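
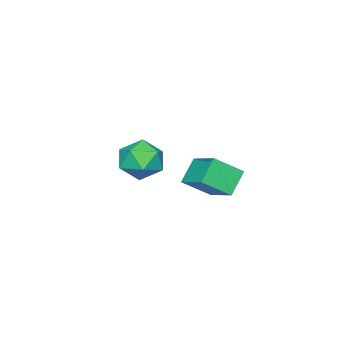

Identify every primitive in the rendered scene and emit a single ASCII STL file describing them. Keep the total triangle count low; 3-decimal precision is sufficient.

solid 
facet normal -0.717 -0.068 0.694
outer loop
vertex 1.906 2.905 3.073
vertex 1.043 3.664 2.255
vertex 1.368 1.552 2.385
endloop
endfacet
facet normal 0.612 -0.538 0.580
outer loop
vertex 2.257 1.636 1.525
vertex 1.906 2.905 3.073
vertex 1.368 1.552 2.385
endloop
endfacet
facet normal -0.717 -0.068 0.694
outer loop
vertex 1.368 1.552 2.385
vertex 1.043 3.664 2.255
vertex 0.505 2.311 1.568
endloop
endfacet
facet normal -0.334 -0.840 -0.427
outer loop
vertex 0.505 2.311 1.568
vertex 2.257 1.636 1.525
vertex 1.368 1.552 2.385
endloop
endfacet
facet normal 0.334 0.840 0.427
outer loop
vertex 1.906 2.905 3.073
vertex 1.932 3.748 1.395
vertex 1.043 3.664 2.255
endloop
endfacet
facet normal 0.612 -0.538 0.580
outer loop
vertex 2.795 2.989 2.212
vertex 1.906 2.905 3.073
vertex 2.257 1.636 1.525
endloop
endfacet
facet normal 0.334 0.840 0.427
outer loop
vertex 2.795 2.989 2.212
vertex 1.932 3.748 1.395
vertex 1.906 2.905 3.073
endloop
endfacet
facet normal -0.612 0.538 -0.580
outer loop
vertex 1.043 3.664 2.255
vertex 1.932 3.748 1.395
vertex 0.505 2.311 1.568
endloop
endfacet
facet normal -0.334 -0.840 -0.427
outer loop
vertex 1.394 2.395 0.707
vertex 2.257 1.636 1.525
vertex 0.505 2.311 1.568
endloop
endfacet
facet normal -0.612 0.538 -0.580
outer loop
vertex 0.505 2.311 1.568
vertex 1.932 3.748 1.395
vertex 1.394 2.395 0.707
endloop
endfacet
facet normal 0.717 0.067 -0.694
outer loop
vertex 1.394 2.395 0.707
vertex 2.795 2.989 2.212
vertex 2.257 1.636 1.525
endloop
endfacet
facet normal 0.717 0.068 -0.694
outer loop
vertex 1.932 3.748 1.395
vertex 2.795 2.989 2.212
vertex 1.394 2.395 0.707
endloop
endfacet
facet normal 0.369 0.756 -0.541
outer loop
vertex 0.823 -1.563 -0.073
vertex 0.19 -0.877 0.454
vertex 1.174 -1.092 0.824
endloop
endfacet
facet normal 0.855 0.239 -0.460
outer loop
vertex 0.823 -1.563 -0.073
vertex 1.174 -1.092 0.824
vertex 1.372 -2.132 0.651
endloop
endfacet
facet normal 0.583 -0.363 -0.727
outer loop
vertex 0.823 -1.563 -0.073
vertex 1.372 -2.132 0.651
vertex 0.512 -2.559 0.175
endloop
endfacet
facet normal -0.071 -0.220 -0.973
outer loop
vertex 0.823 -1.563 -0.073
vertex 0.512 -2.559 0.175
vertex -0.219 -1.783 0.053
endloop
endfacet
facet normal -0.203 0.472 -0.858
outer loop
vertex 0.823 -1.563 -0.073
vertex -0.219 -1.783 0.053
vertex 0.19 -0.877 0.454
endloop
endfacet
facet normal 0.960 0.143 0.239
outer loop
vertex 1.372 -2.132 0.651
vertex 1.174 -1.092 0.824
vertex 1.079 -1.797 1.627
endloop
endfacet
facet normal 0.173 0.979 0.108
outer loop
vertex 1.174 -1.092 0.824
vertex 0.19 -0.877 0.454
vertex 0.348 -1.021 1.505
endloop
endfacet
facet normal -0.753 0.519 -0.404
outer loop
vertex 0.19 -0.877 0.454
vertex -0.219 -1.783 0.053
vertex -0.512 -1.448 1.029
endloop
endfacet
facet normal -0.539 -0.600 -0.591
outer loop
vertex -0.219 -1.783 0.053
vertex 0.512 -2.559 0.175
vertex -0.314 -2.488 0.856
endloop
endfacet
facet normal 0.520 -0.832 -0.192
outer loop
vertex 0.512 -2.559 0.175
vertex 1.372 -2.132 0.651
vertex 0.67 -2.703 1.226
endloop
endfacet
facet normal 0.071 0.220 0.973
outer loop
vertex 0.037 -2.017 1.753
vertex 1.079 -1.797 1.627
vertex 0.348 -1.021 1.505
endloop
endfacet
facet normal -0.583 0.363 0.727
outer loop
vertex 0.037 -2.017 1.753
vertex 0.348 -1.021 1.505
vertex -0.512 -1.448 1.029
endloop
endfacet
facet normal -0.855 -0.239 0.460
outer loop
vertex 0.037 -2.017 1.753
vertex -0.512 -1.448 1.029
vertex -0.314 -2.488 0.856
endloop
endfacet
facet normal -0.369 -0.756 0.541
outer loop
vertex 0.037 -2.017 1.753
vertex -0.314 -2.488 0.856
vertex 0.67 -2.703 1.226
endloop
endfacet
facet normal 0.203 -0.472 0.858
outer loop
vertex 0.037 -2.017 1.753
vertex 0.67 -2.703 1.226
vertex 1.079 -1.797 1.627
endloop
endfacet
facet normal 0.539 0.600 0.591
outer loop
vertex 0.348 -1.021 1.505
vertex 1.079 -1.797 1.627
vertex 1.174 -1.092 0.824
endloop
endfacet
facet normal -0.520 0.832 0.192
outer loop
vertex -0.512 -1.448 1.029
vertex 0.348 -1.021 1.505
vertex 0.19 -0.877 0.454
endloop
endfacet
facet normal -0.960 -0.143 -0.239
outer loop
vertex -0.314 -2.488 0.856
vertex -0.512 -1.448 1.029
vertex -0.219 -1.783 0.053
endloop
endfacet
facet normal -0.173 -0.979 -0.108
outer loop
vertex 0.67 -2.703 1.226
vertex -0.314 -2.488 0.856
vertex 0.512 -2.559 0.175
endloop
endfacet
facet normal 0.753 -0.519 0.404
outer loop
vertex 1.079 -1.797 1.627
vertex 0.67 -2.703 1.226
vertex 1.372 -2.132 0.651
endloop
endfacet

endsolid


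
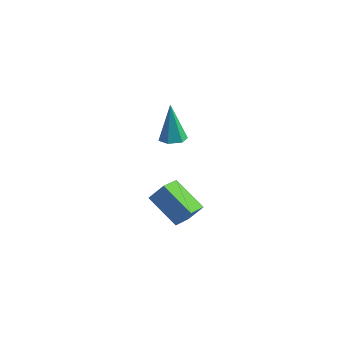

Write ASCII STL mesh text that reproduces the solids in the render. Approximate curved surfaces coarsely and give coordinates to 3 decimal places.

solid 
facet normal -0.558 -0.313 -0.769
outer loop
vertex -0.817 -3.019 -2.679
vertex -2.546 -2.427 -1.665
vertex -0.721 -1.696 -3.287
endloop
endfacet
facet normal 0.827 -0.283 -0.485
outer loop
vertex -0.074 -1.333 -2.395
vertex -0.817 -3.019 -2.679
vertex -0.721 -1.696 -3.287
endloop
endfacet
facet normal -0.558 -0.313 -0.769
outer loop
vertex -0.721 -1.696 -3.287
vertex -2.546 -2.427 -1.665
vertex -2.45 -1.104 -2.273
endloop
endfacet
facet normal 0.066 0.907 -0.417
outer loop
vertex -2.45 -1.104 -2.273
vertex -0.074 -1.333 -2.395
vertex -0.721 -1.696 -3.287
endloop
endfacet
facet normal -0.066 -0.907 0.417
outer loop
vertex -0.817 -3.019 -2.679
vertex -1.899 -2.064 -0.773
vertex -2.546 -2.427 -1.665
endloop
endfacet
facet normal 0.827 -0.283 -0.485
outer loop
vertex -0.17 -2.656 -1.787
vertex -0.817 -3.019 -2.679
vertex -0.074 -1.333 -2.395
endloop
endfacet
facet normal -0.066 -0.907 0.417
outer loop
vertex -0.17 -2.656 -1.787
vertex -1.899 -2.064 -0.773
vertex -0.817 -3.019 -2.679
endloop
endfacet
facet normal -0.827 0.283 0.485
outer loop
vertex -2.546 -2.427 -1.665
vertex -1.899 -2.064 -0.773
vertex -2.45 -1.104 -2.273
endloop
endfacet
facet normal 0.066 0.907 -0.417
outer loop
vertex -1.803 -0.741 -1.381
vertex -0.074 -1.333 -2.395
vertex -2.45 -1.104 -2.273
endloop
endfacet
facet normal -0.827 0.283 0.485
outer loop
vertex -2.45 -1.104 -2.273
vertex -1.899 -2.064 -0.773
vertex -1.803 -0.741 -1.381
endloop
endfacet
facet normal 0.558 0.313 0.769
outer loop
vertex -1.803 -0.741 -1.381
vertex -0.17 -2.656 -1.787
vertex -0.074 -1.333 -2.395
endloop
endfacet
facet normal 0.558 0.313 0.769
outer loop
vertex -1.899 -2.064 -0.773
vertex -0.17 -2.656 -1.787
vertex -1.803 -0.741 -1.381
endloop
endfacet
facet normal 0.192 -0.277 -0.942
outer loop
vertex -0.861 -2.146 3.063
vertex -1.474 -1.857 2.853
vertex -0.881 -1.466 2.859
endloop
endfacet
facet normal 0.890 0.155 0.430
outer loop
vertex -0.861 -2.146 3.063
vertex -0.881 -1.466 2.859
vertex -1.886 -1.263 4.867
endloop
endfacet
facet normal 0.193 -0.278 -0.941
outer loop
vertex -0.881 -1.466 2.859
vertex -1.474 -1.857 2.853
vertex -1.495 -1.177 2.648
endloop
endfacet
facet normal 0.394 0.913 0.105
outer loop
vertex -0.881 -1.466 2.859
vertex -1.495 -1.177 2.648
vertex -1.886 -1.263 4.867
endloop
endfacet
facet normal 0.193 -0.278 -0.941
outer loop
vertex -1.495 -1.177 2.648
vertex -1.474 -1.857 2.853
vertex -2.088 -1.568 2.642
endloop
endfacet
facet normal -0.549 0.833 -0.064
outer loop
vertex -1.495 -1.177 2.648
vertex -2.088 -1.568 2.642
vertex -1.886 -1.263 4.867
endloop
endfacet
facet normal 0.193 -0.278 -0.941
outer loop
vertex -2.088 -1.568 2.642
vertex -1.474 -1.857 2.853
vertex -2.067 -2.248 2.847
endloop
endfacet
facet normal -0.996 -0.003 0.091
outer loop
vertex -2.088 -1.568 2.642
vertex -2.067 -2.248 2.847
vertex -1.886 -1.263 4.867
endloop
endfacet
facet normal 0.192 -0.277 -0.942
outer loop
vertex -2.067 -2.248 2.847
vertex -1.474 -1.857 2.853
vertex -1.454 -2.537 3.057
endloop
endfacet
facet normal -0.500 -0.760 0.415
outer loop
vertex -2.067 -2.248 2.847
vertex -1.454 -2.537 3.057
vertex -1.886 -1.263 4.867
endloop
endfacet
facet normal 0.192 -0.277 -0.942
outer loop
vertex -1.454 -2.537 3.057
vertex -1.474 -1.857 2.853
vertex -0.861 -2.146 3.063
endloop
endfacet
facet normal 0.443 -0.680 0.584
outer loop
vertex -1.454 -2.537 3.057
vertex -0.861 -2.146 3.063
vertex -1.886 -1.263 4.867
endloop
endfacet

endsolid


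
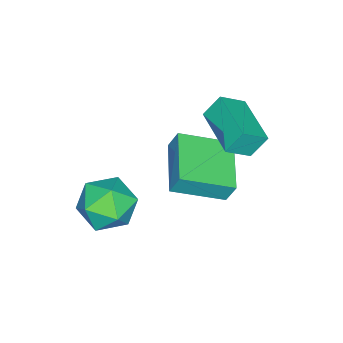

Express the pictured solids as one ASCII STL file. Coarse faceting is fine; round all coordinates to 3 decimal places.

solid 
facet normal -0.407 0.415 0.814
outer loop
vertex -0.571 1.878 2.948
vertex 0.624 3.31 2.816
vertex -1.275 2.409 2.325
endloop
endfacet
facet normal -0.640 -0.765 0.071
outer loop
vertex -0.884 2.01 1.544
vertex -0.571 1.878 2.948
vertex -1.275 2.409 2.325
endloop
endfacet
facet normal -0.408 0.416 0.813
outer loop
vertex -1.275 2.409 2.325
vertex 0.624 3.31 2.816
vertex -0.08 3.84 2.192
endloop
endfacet
facet normal -0.652 0.491 -0.577
outer loop
vertex -0.08 3.84 2.192
vertex -0.884 2.01 1.544
vertex -1.275 2.409 2.325
endloop
endfacet
facet normal 0.652 -0.491 0.577
outer loop
vertex -0.571 1.878 2.948
vertex 1.015 2.911 2.035
vertex 0.624 3.31 2.816
endloop
endfacet
facet normal -0.639 -0.766 0.070
outer loop
vertex -0.18 1.48 2.168
vertex -0.571 1.878 2.948
vertex -0.884 2.01 1.544
endloop
endfacet
facet normal 0.652 -0.491 0.577
outer loop
vertex -0.18 1.48 2.168
vertex 1.015 2.911 2.035
vertex -0.571 1.878 2.948
endloop
endfacet
facet normal 0.639 0.766 -0.071
outer loop
vertex 0.624 3.31 2.816
vertex 1.015 2.911 2.035
vertex -0.08 3.84 2.192
endloop
endfacet
facet normal -0.652 0.491 -0.577
outer loop
vertex 0.311 3.442 1.412
vertex -0.884 2.01 1.544
vertex -0.08 3.84 2.192
endloop
endfacet
facet normal 0.639 0.766 -0.070
outer loop
vertex -0.08 3.84 2.192
vertex 1.015 2.911 2.035
vertex 0.311 3.442 1.412
endloop
endfacet
facet normal 0.408 -0.415 -0.813
outer loop
vertex 0.311 3.442 1.412
vertex -0.18 1.48 2.168
vertex -0.884 2.01 1.544
endloop
endfacet
facet normal 0.407 -0.415 -0.814
outer loop
vertex 1.015 2.911 2.035
vertex -0.18 1.48 2.168
vertex 0.311 3.442 1.412
endloop
endfacet
facet normal -0.525 0.777 -0.348
outer loop
vertex -1.033 2.166 0.198
vertex 0.668 3.158 -0.151
vertex -1.0 1.821 -0.622
endloop
endfacet
facet normal -0.851 -0.496 0.174
outer loop
vertex 0.012 0.322 0.051
vertex -1.033 2.166 0.198
vertex -1.0 1.821 -0.622
endloop
endfacet
facet normal -0.524 0.777 -0.348
outer loop
vertex -1.0 1.821 -0.622
vertex 0.668 3.158 -0.151
vertex 0.701 2.813 -0.97
endloop
endfacet
facet normal 0.038 -0.388 -0.921
outer loop
vertex 0.701 2.813 -0.97
vertex 0.012 0.322 0.051
vertex -1.0 1.821 -0.622
endloop
endfacet
facet normal -0.037 0.388 0.921
outer loop
vertex -1.033 2.166 0.198
vertex 1.68 1.659 0.522
vertex 0.668 3.158 -0.151
endloop
endfacet
facet normal -0.851 -0.496 0.175
outer loop
vertex -0.021 0.667 0.87
vertex -1.033 2.166 0.198
vertex 0.012 0.322 0.051
endloop
endfacet
facet normal -0.038 0.388 0.921
outer loop
vertex -0.021 0.667 0.87
vertex 1.68 1.659 0.522
vertex -1.033 2.166 0.198
endloop
endfacet
facet normal 0.851 0.496 -0.175
outer loop
vertex 0.668 3.158 -0.151
vertex 1.68 1.659 0.522
vertex 0.701 2.813 -0.97
endloop
endfacet
facet normal 0.037 -0.388 -0.921
outer loop
vertex 1.713 1.314 -0.298
vertex 0.012 0.322 0.051
vertex 0.701 2.813 -0.97
endloop
endfacet
facet normal 0.851 0.496 -0.174
outer loop
vertex 0.701 2.813 -0.97
vertex 1.68 1.659 0.522
vertex 1.713 1.314 -0.298
endloop
endfacet
facet normal 0.525 -0.777 0.348
outer loop
vertex 1.713 1.314 -0.298
vertex -0.021 0.667 0.87
vertex 0.012 0.322 0.051
endloop
endfacet
facet normal 0.524 -0.777 0.348
outer loop
vertex 1.68 1.659 0.522
vertex -0.021 0.667 0.87
vertex 1.713 1.314 -0.298
endloop
endfacet
facet normal -0.968 -0.249 -0.034
outer loop
vertex 1.509 -0.328 -1.807
vertex 1.77 -1.374 -1.571
vertex 1.558 -0.66 -0.756
endloop
endfacet
facet normal -0.886 0.429 0.177
outer loop
vertex 1.509 -0.328 -1.807
vertex 1.558 -0.66 -0.756
vertex 1.975 0.32 -1.045
endloop
endfacet
facet normal -0.533 0.777 -0.335
outer loop
vertex 1.509 -0.328 -1.807
vertex 1.975 0.32 -1.045
vertex 2.444 0.213 -2.038
endloop
endfacet
facet normal -0.396 0.315 -0.863
outer loop
vertex 1.509 -0.328 -1.807
vertex 2.444 0.213 -2.038
vertex 2.317 -0.835 -2.363
endloop
endfacet
facet normal -0.665 -0.318 -0.676
outer loop
vertex 1.509 -0.328 -1.807
vertex 2.317 -0.835 -2.363
vertex 1.77 -1.374 -1.571
endloop
endfacet
facet normal -0.481 0.430 0.764
outer loop
vertex 1.975 0.32 -1.045
vertex 1.558 -0.66 -0.756
vertex 2.523 -0.325 -0.337
endloop
endfacet
facet normal -0.614 -0.666 0.424
outer loop
vertex 1.558 -0.66 -0.756
vertex 1.77 -1.374 -1.571
vertex 2.396 -1.373 -0.662
endloop
endfacet
facet normal -0.123 -0.779 -0.615
outer loop
vertex 1.77 -1.374 -1.571
vertex 2.317 -0.835 -2.363
vertex 2.865 -1.48 -1.655
endloop
endfacet
facet normal 0.313 0.247 -0.917
outer loop
vertex 2.317 -0.835 -2.363
vertex 2.444 0.213 -2.038
vertex 3.282 -0.5 -1.944
endloop
endfacet
facet normal 0.091 0.994 -0.064
outer loop
vertex 2.444 0.213 -2.038
vertex 1.975 0.32 -1.045
vertex 3.07 0.214 -1.129
endloop
endfacet
facet normal 0.396 -0.315 0.863
outer loop
vertex 3.331 -0.832 -0.893
vertex 2.523 -0.325 -0.337
vertex 2.396 -1.373 -0.662
endloop
endfacet
facet normal 0.533 -0.777 0.335
outer loop
vertex 3.331 -0.832 -0.893
vertex 2.396 -1.373 -0.662
vertex 2.865 -1.48 -1.655
endloop
endfacet
facet normal 0.886 -0.429 -0.177
outer loop
vertex 3.331 -0.832 -0.893
vertex 2.865 -1.48 -1.655
vertex 3.282 -0.5 -1.944
endloop
endfacet
facet normal 0.968 0.249 0.034
outer loop
vertex 3.331 -0.832 -0.893
vertex 3.282 -0.5 -1.944
vertex 3.07 0.214 -1.129
endloop
endfacet
facet normal 0.665 0.318 0.676
outer loop
vertex 3.331 -0.832 -0.893
vertex 3.07 0.214 -1.129
vertex 2.523 -0.325 -0.337
endloop
endfacet
facet normal -0.313 -0.247 0.917
outer loop
vertex 2.396 -1.373 -0.662
vertex 2.523 -0.325 -0.337
vertex 1.558 -0.66 -0.756
endloop
endfacet
facet normal -0.091 -0.994 0.064
outer loop
vertex 2.865 -1.48 -1.655
vertex 2.396 -1.373 -0.662
vertex 1.77 -1.374 -1.571
endloop
endfacet
facet normal 0.481 -0.430 -0.764
outer loop
vertex 3.282 -0.5 -1.944
vertex 2.865 -1.48 -1.655
vertex 2.317 -0.835 -2.363
endloop
endfacet
facet normal 0.614 0.666 -0.424
outer loop
vertex 3.07 0.214 -1.129
vertex 3.282 -0.5 -1.944
vertex 2.444 0.213 -2.038
endloop
endfacet
facet normal 0.123 0.779 0.615
outer loop
vertex 2.523 -0.325 -0.337
vertex 3.07 0.214 -1.129
vertex 1.975 0.32 -1.045
endloop
endfacet

endsolid


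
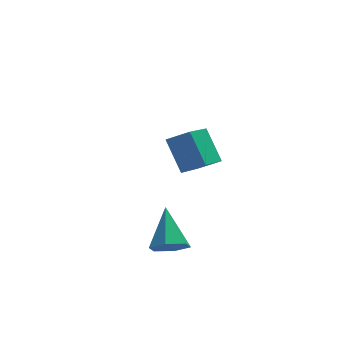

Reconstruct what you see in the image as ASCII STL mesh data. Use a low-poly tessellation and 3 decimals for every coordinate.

solid 
facet normal -0.634 0.742 0.215
outer loop
vertex 0.4 2.521 -1.177
vertex -0.053 2.084 -1.005
vertex 0.366 2.313 -0.56
endloop
endfacet
facet normal 0.042 0.946 0.321
outer loop
vertex 0.4 2.521 -1.177
vertex 0.366 2.313 -0.56
vertex 0.946 2.385 -0.848
endloop
endfacet
facet normal 0.395 0.870 -0.295
outer loop
vertex 0.4 2.521 -1.177
vertex 0.946 2.385 -0.848
vertex 0.886 2.201 -1.471
endloop
endfacet
facet normal -0.064 0.621 -0.782
outer loop
vertex 0.4 2.521 -1.177
vertex 0.886 2.201 -1.471
vertex 0.269 2.015 -1.568
endloop
endfacet
facet normal -0.699 0.541 -0.466
outer loop
vertex 0.4 2.521 -1.177
vertex 0.269 2.015 -1.568
vertex -0.053 2.084 -1.005
endloop
endfacet
facet normal 0.334 0.503 0.797
outer loop
vertex 0.946 2.385 -0.848
vertex 0.366 2.313 -0.56
vertex 0.831 1.865 -0.472
endloop
endfacet
facet normal -0.760 0.173 0.626
outer loop
vertex 0.366 2.313 -0.56
vertex -0.053 2.084 -1.005
vertex 0.214 1.679 -0.569
endloop
endfacet
facet normal -0.866 -0.153 -0.476
outer loop
vertex -0.053 2.084 -1.005
vertex 0.269 2.015 -1.568
vertex 0.154 1.495 -1.192
endloop
endfacet
facet normal 0.163 -0.025 -0.986
outer loop
vertex 0.269 2.015 -1.568
vertex 0.886 2.201 -1.471
vertex 0.734 1.567 -1.48
endloop
endfacet
facet normal 0.903 0.381 -0.199
outer loop
vertex 0.886 2.201 -1.471
vertex 0.946 2.385 -0.848
vertex 1.153 1.796 -1.035
endloop
endfacet
facet normal 0.064 -0.621 0.782
outer loop
vertex 0.7 1.359 -0.863
vertex 0.831 1.865 -0.472
vertex 0.214 1.679 -0.569
endloop
endfacet
facet normal -0.395 -0.870 0.295
outer loop
vertex 0.7 1.359 -0.863
vertex 0.214 1.679 -0.569
vertex 0.154 1.495 -1.192
endloop
endfacet
facet normal -0.042 -0.946 -0.321
outer loop
vertex 0.7 1.359 -0.863
vertex 0.154 1.495 -1.192
vertex 0.734 1.567 -1.48
endloop
endfacet
facet normal 0.634 -0.742 -0.215
outer loop
vertex 0.7 1.359 -0.863
vertex 0.734 1.567 -1.48
vertex 1.153 1.796 -1.035
endloop
endfacet
facet normal 0.699 -0.541 0.466
outer loop
vertex 0.7 1.359 -0.863
vertex 1.153 1.796 -1.035
vertex 0.831 1.865 -0.472
endloop
endfacet
facet normal -0.163 0.025 0.986
outer loop
vertex 0.214 1.679 -0.569
vertex 0.831 1.865 -0.472
vertex 0.366 2.313 -0.56
endloop
endfacet
facet normal -0.903 -0.381 0.199
outer loop
vertex 0.154 1.495 -1.192
vertex 0.214 1.679 -0.569
vertex -0.053 2.084 -1.005
endloop
endfacet
facet normal -0.334 -0.503 -0.797
outer loop
vertex 0.734 1.567 -1.48
vertex 0.154 1.495 -1.192
vertex 0.269 2.015 -1.568
endloop
endfacet
facet normal 0.760 -0.173 -0.626
outer loop
vertex 1.153 1.796 -1.035
vertex 0.734 1.567 -1.48
vertex 0.886 2.201 -1.471
endloop
endfacet
facet normal 0.866 0.153 0.476
outer loop
vertex 0.831 1.865 -0.472
vertex 1.153 1.796 -1.035
vertex 0.946 2.385 -0.848
endloop
endfacet
facet normal -0.058 -0.771 -0.634
outer loop
vertex -0.648 -3.816 -2.515
vertex -1.196 -3.388 -2.985
vertex -0.372 -3.325 -3.137
endloop
endfacet
facet normal 0.903 0.035 0.429
outer loop
vertex -0.648 -3.816 -2.515
vertex -0.372 -3.325 -3.137
vertex -1.084 -1.892 -1.755
endloop
endfacet
facet normal -0.058 -0.771 -0.634
outer loop
vertex -0.372 -3.325 -3.137
vertex -1.196 -3.388 -2.985
vertex -0.92 -2.896 -3.608
endloop
endfacet
facet normal 0.728 0.628 -0.276
outer loop
vertex -0.372 -3.325 -3.137
vertex -0.92 -2.896 -3.608
vertex -1.084 -1.892 -1.755
endloop
endfacet
facet normal -0.058 -0.771 -0.634
outer loop
vertex -0.92 -2.896 -3.608
vertex -1.196 -3.388 -2.985
vertex -1.744 -2.959 -3.456
endloop
endfacet
facet normal -0.155 0.863 -0.481
outer loop
vertex -0.92 -2.896 -3.608
vertex -1.744 -2.959 -3.456
vertex -1.084 -1.892 -1.755
endloop
endfacet
facet normal -0.057 -0.770 -0.635
outer loop
vertex -1.744 -2.959 -3.456
vertex -1.196 -3.388 -2.985
vertex -2.02 -3.451 -2.834
endloop
endfacet
facet normal -0.862 0.506 0.017
outer loop
vertex -1.744 -2.959 -3.456
vertex -2.02 -3.451 -2.834
vertex -1.084 -1.892 -1.755
endloop
endfacet
facet normal -0.057 -0.771 -0.634
outer loop
vertex -2.02 -3.451 -2.834
vertex -1.196 -3.388 -2.985
vertex -1.472 -3.879 -2.363
endloop
endfacet
facet normal -0.687 -0.086 0.721
outer loop
vertex -2.02 -3.451 -2.834
vertex -1.472 -3.879 -2.363
vertex -1.084 -1.892 -1.755
endloop
endfacet
facet normal -0.058 -0.771 -0.634
outer loop
vertex -1.472 -3.879 -2.363
vertex -1.196 -3.388 -2.985
vertex -0.648 -3.816 -2.515
endloop
endfacet
facet normal 0.195 -0.322 0.926
outer loop
vertex -1.472 -3.879 -2.363
vertex -0.648 -3.816 -2.515
vertex -1.084 -1.892 -1.755
endloop
endfacet
facet normal -0.822 0.279 -0.496
outer loop
vertex -0.747 -3.283 1.185
vertex -1.14 -2.265 2.41
vertex 0.157 -2.001 0.409
endloop
endfacet
facet normal 0.239 -0.621 -0.747
outer loop
vertex 1.02 -2.295 0.93
vertex -0.747 -3.283 1.185
vertex 0.157 -2.001 0.409
endloop
endfacet
facet normal -0.822 0.279 -0.496
outer loop
vertex 0.157 -2.001 0.409
vertex -1.14 -2.265 2.41
vertex -0.236 -0.983 1.634
endloop
endfacet
facet normal 0.517 0.733 -0.443
outer loop
vertex -0.236 -0.983 1.634
vertex 1.02 -2.295 0.93
vertex 0.157 -2.001 0.409
endloop
endfacet
facet normal -0.517 -0.733 0.443
outer loop
vertex -0.747 -3.283 1.185
vertex -0.277 -2.559 2.931
vertex -1.14 -2.265 2.41
endloop
endfacet
facet normal 0.239 -0.621 -0.747
outer loop
vertex 0.116 -3.577 1.706
vertex -0.747 -3.283 1.185
vertex 1.02 -2.295 0.93
endloop
endfacet
facet normal -0.517 -0.733 0.443
outer loop
vertex 0.116 -3.577 1.706
vertex -0.277 -2.559 2.931
vertex -0.747 -3.283 1.185
endloop
endfacet
facet normal -0.239 0.621 0.747
outer loop
vertex -1.14 -2.265 2.41
vertex -0.277 -2.559 2.931
vertex -0.236 -0.983 1.634
endloop
endfacet
facet normal 0.517 0.733 -0.443
outer loop
vertex 0.627 -1.277 2.155
vertex 1.02 -2.295 0.93
vertex -0.236 -0.983 1.634
endloop
endfacet
facet normal -0.239 0.621 0.747
outer loop
vertex -0.236 -0.983 1.634
vertex -0.277 -2.559 2.931
vertex 0.627 -1.277 2.155
endloop
endfacet
facet normal 0.822 -0.279 0.496
outer loop
vertex 0.627 -1.277 2.155
vertex 0.116 -3.577 1.706
vertex 1.02 -2.295 0.93
endloop
endfacet
facet normal 0.822 -0.279 0.496
outer loop
vertex -0.277 -2.559 2.931
vertex 0.116 -3.577 1.706
vertex 0.627 -1.277 2.155
endloop
endfacet

endsolid


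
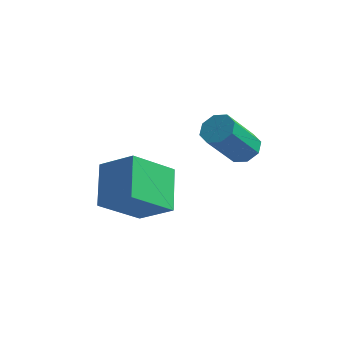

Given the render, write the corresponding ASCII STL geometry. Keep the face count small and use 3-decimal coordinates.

solid 
facet normal -0.829 0.063 -0.556
outer loop
vertex -1.857 -2.472 3.391
vertex -0.874 -1.145 2.077
vertex -1.28 -3.913 2.367
endloop
endfacet
facet normal -0.466 -0.629 0.622
outer loop
vertex 0.054 -4.015 3.263
vertex -1.857 -2.472 3.391
vertex -1.28 -3.913 2.367
endloop
endfacet
facet normal -0.828 0.063 -0.556
outer loop
vertex -1.28 -3.913 2.367
vertex -0.874 -1.145 2.077
vertex -0.297 -2.587 1.054
endloop
endfacet
facet normal 0.310 -0.775 -0.550
outer loop
vertex -0.297 -2.587 1.054
vertex 0.054 -4.015 3.263
vertex -1.28 -3.913 2.367
endloop
endfacet
facet normal -0.310 0.775 0.550
outer loop
vertex -1.857 -2.472 3.391
vertex 0.46 -1.247 2.973
vertex -0.874 -1.145 2.077
endloop
endfacet
facet normal -0.466 -0.628 0.623
outer loop
vertex -0.523 -2.573 4.286
vertex -1.857 -2.472 3.391
vertex 0.054 -4.015 3.263
endloop
endfacet
facet normal -0.311 0.775 0.550
outer loop
vertex -0.523 -2.573 4.286
vertex 0.46 -1.247 2.973
vertex -1.857 -2.472 3.391
endloop
endfacet
facet normal 0.466 0.628 -0.623
outer loop
vertex -0.874 -1.145 2.077
vertex 0.46 -1.247 2.973
vertex -0.297 -2.587 1.054
endloop
endfacet
facet normal 0.311 -0.775 -0.550
outer loop
vertex 1.037 -2.688 1.949
vertex 0.054 -4.015 3.263
vertex -0.297 -2.587 1.054
endloop
endfacet
facet normal 0.465 0.629 -0.623
outer loop
vertex -0.297 -2.587 1.054
vertex 0.46 -1.247 2.973
vertex 1.037 -2.688 1.949
endloop
endfacet
facet normal 0.829 -0.063 0.556
outer loop
vertex 1.037 -2.688 1.949
vertex -0.523 -2.573 4.286
vertex 0.054 -4.015 3.263
endloop
endfacet
facet normal 0.829 -0.063 0.556
outer loop
vertex 0.46 -1.247 2.973
vertex -0.523 -2.573 4.286
vertex 1.037 -2.688 1.949
endloop
endfacet
facet normal 0.302 0.547 -0.781
outer loop
vertex 2.74 1.051 2.982
vertex 2.073 1.31 2.905
vertex 2.658 1.512 3.273
endloop
endfacet
facet normal 0.942 -0.043 0.333
outer loop
vertex 2.74 1.051 2.982
vertex 2.658 1.512 3.273
vertex 2.135 -0.049 4.551
endloop
endfacet
facet normal 0.942 -0.042 0.334
outer loop
vertex 2.135 -0.049 4.551
vertex 2.658 1.512 3.273
vertex 2.052 0.411 4.842
endloop
endfacet
facet normal -0.301 -0.548 0.780
outer loop
vertex 2.135 -0.049 4.551
vertex 2.052 0.411 4.842
vertex 1.467 0.21 4.475
endloop
endfacet
facet normal 0.302 0.548 -0.780
outer loop
vertex 2.658 1.512 3.273
vertex 2.073 1.31 2.905
vertex 2.233 1.854 3.349
endloop
endfacet
facet normal 0.560 0.561 0.610
outer loop
vertex 2.658 1.512 3.273
vertex 2.233 1.854 3.349
vertex 2.052 0.411 4.842
endloop
endfacet
facet normal 0.561 0.560 0.609
outer loop
vertex 2.052 0.411 4.842
vertex 2.233 1.854 3.349
vertex 1.627 0.754 4.918
endloop
endfacet
facet normal -0.302 -0.547 0.781
outer loop
vertex 2.052 0.411 4.842
vertex 1.627 0.754 4.918
vertex 1.467 0.21 4.475
endloop
endfacet
facet normal 0.302 0.548 -0.780
outer loop
vertex 2.233 1.854 3.349
vertex 2.073 1.31 2.905
vertex 1.714 1.878 3.165
endloop
endfacet
facet normal -0.149 0.836 0.529
outer loop
vertex 2.233 1.854 3.349
vertex 1.714 1.878 3.165
vertex 1.627 0.754 4.918
endloop
endfacet
facet normal -0.149 0.836 0.529
outer loop
vertex 1.627 0.754 4.918
vertex 1.714 1.878 3.165
vertex 1.108 0.778 4.734
endloop
endfacet
facet normal -0.302 -0.547 0.781
outer loop
vertex 1.627 0.754 4.918
vertex 1.108 0.778 4.734
vertex 1.467 0.21 4.475
endloop
endfacet
facet normal 0.301 0.548 -0.781
outer loop
vertex 1.714 1.878 3.165
vertex 2.073 1.31 2.905
vertex 1.405 1.569 2.829
endloop
endfacet
facet normal -0.771 0.621 0.138
outer loop
vertex 1.714 1.878 3.165
vertex 1.405 1.569 2.829
vertex 1.108 0.778 4.734
endloop
endfacet
facet normal -0.772 0.620 0.137
outer loop
vertex 1.108 0.778 4.734
vertex 1.405 1.569 2.829
vertex 0.8 0.469 4.398
endloop
endfacet
facet normal -0.303 -0.547 0.780
outer loop
vertex 1.108 0.778 4.734
vertex 0.8 0.469 4.398
vertex 1.467 0.21 4.475
endloop
endfacet
facet normal 0.301 0.548 -0.780
outer loop
vertex 1.405 1.569 2.829
vertex 2.073 1.31 2.905
vertex 1.488 1.109 2.538
endloop
endfacet
facet normal -0.942 0.041 -0.334
outer loop
vertex 1.405 1.569 2.829
vertex 1.488 1.109 2.538
vertex 0.8 0.469 4.398
endloop
endfacet
facet normal -0.942 0.043 -0.334
outer loop
vertex 0.8 0.469 4.398
vertex 1.488 1.109 2.538
vertex 0.882 0.008 4.107
endloop
endfacet
facet normal -0.302 -0.547 0.781
outer loop
vertex 0.8 0.469 4.398
vertex 0.882 0.008 4.107
vertex 1.467 0.21 4.475
endloop
endfacet
facet normal 0.302 0.547 -0.781
outer loop
vertex 1.488 1.109 2.538
vertex 2.073 1.31 2.905
vertex 1.913 0.766 2.462
endloop
endfacet
facet normal -0.561 -0.560 -0.610
outer loop
vertex 1.488 1.109 2.538
vertex 1.913 0.766 2.462
vertex 0.882 0.008 4.107
endloop
endfacet
facet normal -0.560 -0.561 -0.610
outer loop
vertex 0.882 0.008 4.107
vertex 1.913 0.766 2.462
vertex 1.307 -0.334 4.031
endloop
endfacet
facet normal -0.302 -0.548 0.780
outer loop
vertex 0.882 0.008 4.107
vertex 1.307 -0.334 4.031
vertex 1.467 0.21 4.475
endloop
endfacet
facet normal 0.302 0.547 -0.781
outer loop
vertex 1.913 0.766 2.462
vertex 2.073 1.31 2.905
vertex 2.432 0.742 2.646
endloop
endfacet
facet normal 0.149 -0.836 -0.529
outer loop
vertex 1.913 0.766 2.462
vertex 2.432 0.742 2.646
vertex 1.307 -0.334 4.031
endloop
endfacet
facet normal 0.149 -0.836 -0.529
outer loop
vertex 1.307 -0.334 4.031
vertex 2.432 0.742 2.646
vertex 1.826 -0.358 4.215
endloop
endfacet
facet normal -0.302 -0.548 0.780
outer loop
vertex 1.307 -0.334 4.031
vertex 1.826 -0.358 4.215
vertex 1.467 0.21 4.475
endloop
endfacet
facet normal 0.303 0.547 -0.780
outer loop
vertex 2.432 0.742 2.646
vertex 2.073 1.31 2.905
vertex 2.74 1.051 2.982
endloop
endfacet
facet normal 0.772 -0.621 -0.137
outer loop
vertex 2.432 0.742 2.646
vertex 2.74 1.051 2.982
vertex 1.826 -0.358 4.215
endloop
endfacet
facet normal 0.771 -0.621 -0.138
outer loop
vertex 1.826 -0.358 4.215
vertex 2.74 1.051 2.982
vertex 2.135 -0.049 4.551
endloop
endfacet
facet normal -0.301 -0.548 0.781
outer loop
vertex 1.826 -0.358 4.215
vertex 2.135 -0.049 4.551
vertex 1.467 0.21 4.475
endloop
endfacet

endsolid


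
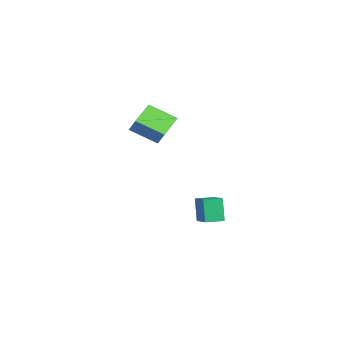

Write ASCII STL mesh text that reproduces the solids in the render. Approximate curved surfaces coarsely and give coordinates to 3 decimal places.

solid 
facet normal -0.926 -0.129 -0.356
outer loop
vertex -3.382 -1.71 -1.772
vertex -3.502 -0.728 -1.816
vertex -2.877 -1.707 -3.088
endloop
endfacet
facet normal 0.121 -0.992 0.044
outer loop
vertex -1.618 -1.532 -2.604
vertex -3.382 -1.71 -1.772
vertex -2.877 -1.707 -3.088
endloop
endfacet
facet normal -0.926 -0.128 -0.356
outer loop
vertex -2.877 -1.707 -3.088
vertex -3.502 -0.728 -1.816
vertex -2.996 -0.725 -3.132
endloop
endfacet
facet normal 0.359 0.002 -0.933
outer loop
vertex -2.996 -0.725 -3.132
vertex -1.618 -1.532 -2.604
vertex -2.877 -1.707 -3.088
endloop
endfacet
facet normal -0.359 -0.002 0.933
outer loop
vertex -3.382 -1.71 -1.772
vertex -2.243 -0.553 -1.332
vertex -3.502 -0.728 -1.816
endloop
endfacet
facet normal 0.121 -0.992 0.044
outer loop
vertex -2.124 -1.535 -1.288
vertex -3.382 -1.71 -1.772
vertex -1.618 -1.532 -2.604
endloop
endfacet
facet normal -0.359 -0.002 0.933
outer loop
vertex -2.124 -1.535 -1.288
vertex -2.243 -0.553 -1.332
vertex -3.382 -1.71 -1.772
endloop
endfacet
facet normal -0.121 0.992 -0.044
outer loop
vertex -3.502 -0.728 -1.816
vertex -2.243 -0.553 -1.332
vertex -2.996 -0.725 -3.132
endloop
endfacet
facet normal 0.359 0.002 -0.933
outer loop
vertex -1.738 -0.55 -2.648
vertex -1.618 -1.532 -2.604
vertex -2.996 -0.725 -3.132
endloop
endfacet
facet normal -0.121 0.992 -0.044
outer loop
vertex -2.996 -0.725 -3.132
vertex -2.243 -0.553 -1.332
vertex -1.738 -0.55 -2.648
endloop
endfacet
facet normal 0.925 0.129 0.356
outer loop
vertex -1.738 -0.55 -2.648
vertex -2.124 -1.535 -1.288
vertex -1.618 -1.532 -2.604
endloop
endfacet
facet normal 0.926 0.128 0.356
outer loop
vertex -2.243 -0.553 -1.332
vertex -2.124 -1.535 -1.288
vertex -1.738 -0.55 -2.648
endloop
endfacet
facet normal -0.731 0.547 0.409
outer loop
vertex -3.512 -4.291 4.179
vertex -2.906 -4.072 4.97
vertex -2.971 -2.988 3.403
endloop
endfacet
facet normal -0.594 -0.215 -0.775
outer loop
vertex -1.874 -3.808 2.79
vertex -3.512 -4.291 4.179
vertex -2.971 -2.988 3.403
endloop
endfacet
facet normal -0.731 0.547 0.409
outer loop
vertex -2.971 -2.988 3.403
vertex -2.906 -4.072 4.97
vertex -2.365 -2.769 4.194
endloop
endfacet
facet normal 0.336 0.809 -0.482
outer loop
vertex -2.365 -2.769 4.194
vertex -1.874 -3.808 2.79
vertex -2.971 -2.988 3.403
endloop
endfacet
facet normal -0.336 -0.809 0.482
outer loop
vertex -3.512 -4.291 4.179
vertex -1.809 -4.892 4.357
vertex -2.906 -4.072 4.97
endloop
endfacet
facet normal -0.594 -0.215 -0.775
outer loop
vertex -2.415 -5.111 3.566
vertex -3.512 -4.291 4.179
vertex -1.874 -3.808 2.79
endloop
endfacet
facet normal -0.336 -0.809 0.482
outer loop
vertex -2.415 -5.111 3.566
vertex -1.809 -4.892 4.357
vertex -3.512 -4.291 4.179
endloop
endfacet
facet normal 0.594 0.215 0.775
outer loop
vertex -2.906 -4.072 4.97
vertex -1.809 -4.892 4.357
vertex -2.365 -2.769 4.194
endloop
endfacet
facet normal 0.336 0.809 -0.482
outer loop
vertex -1.268 -3.589 3.581
vertex -1.874 -3.808 2.79
vertex -2.365 -2.769 4.194
endloop
endfacet
facet normal 0.594 0.215 0.775
outer loop
vertex -2.365 -2.769 4.194
vertex -1.809 -4.892 4.357
vertex -1.268 -3.589 3.581
endloop
endfacet
facet normal 0.731 -0.547 -0.409
outer loop
vertex -1.268 -3.589 3.581
vertex -2.415 -5.111 3.566
vertex -1.874 -3.808 2.79
endloop
endfacet
facet normal 0.731 -0.547 -0.409
outer loop
vertex -1.809 -4.892 4.357
vertex -2.415 -5.111 3.566
vertex -1.268 -3.589 3.581
endloop
endfacet

endsolid


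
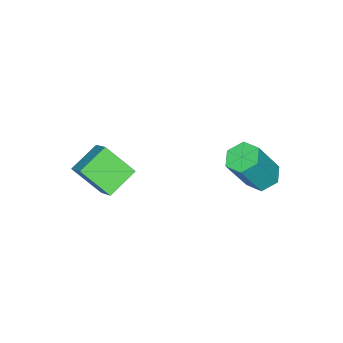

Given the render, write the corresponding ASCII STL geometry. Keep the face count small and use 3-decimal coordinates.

solid 
facet normal -0.424 -0.649 -0.632
outer loop
vertex 2.718 -4.77 -1.342
vertex 1.498 -4.535 -0.764
vertex 2.462 -3.621 -2.35
endloop
endfacet
facet normal 0.890 -0.172 -0.422
outer loop
vertex 3.022 -2.765 -1.516
vertex 2.718 -4.77 -1.342
vertex 2.462 -3.621 -2.35
endloop
endfacet
facet normal -0.424 -0.649 -0.632
outer loop
vertex 2.462 -3.621 -2.35
vertex 1.498 -4.535 -0.764
vertex 1.242 -3.386 -1.772
endloop
endfacet
facet normal -0.165 0.742 -0.650
outer loop
vertex 1.242 -3.386 -1.772
vertex 3.022 -2.765 -1.516
vertex 2.462 -3.621 -2.35
endloop
endfacet
facet normal 0.165 -0.742 0.650
outer loop
vertex 2.718 -4.77 -1.342
vertex 2.058 -3.679 0.07
vertex 1.498 -4.535 -0.764
endloop
endfacet
facet normal 0.890 -0.172 -0.422
outer loop
vertex 3.278 -3.914 -0.508
vertex 2.718 -4.77 -1.342
vertex 3.022 -2.765 -1.516
endloop
endfacet
facet normal 0.165 -0.742 0.650
outer loop
vertex 3.278 -3.914 -0.508
vertex 2.058 -3.679 0.07
vertex 2.718 -4.77 -1.342
endloop
endfacet
facet normal -0.890 0.172 0.422
outer loop
vertex 1.498 -4.535 -0.764
vertex 2.058 -3.679 0.07
vertex 1.242 -3.386 -1.772
endloop
endfacet
facet normal -0.165 0.742 -0.650
outer loop
vertex 1.802 -2.53 -0.938
vertex 3.022 -2.765 -1.516
vertex 1.242 -3.386 -1.772
endloop
endfacet
facet normal -0.890 0.172 0.422
outer loop
vertex 1.242 -3.386 -1.772
vertex 2.058 -3.679 0.07
vertex 1.802 -2.53 -0.938
endloop
endfacet
facet normal 0.424 0.649 0.632
outer loop
vertex 1.802 -2.53 -0.938
vertex 3.278 -3.914 -0.508
vertex 3.022 -2.765 -1.516
endloop
endfacet
facet normal 0.424 0.649 0.632
outer loop
vertex 2.058 -3.679 0.07
vertex 3.278 -3.914 -0.508
vertex 1.802 -2.53 -0.938
endloop
endfacet
facet normal -0.456 0.185 -0.871
outer loop
vertex -1.215 0.988 -2.656
vertex -1.816 0.651 -2.413
vertex -1.73 1.368 -2.306
endloop
endfacet
facet normal 0.543 0.833 -0.106
outer loop
vertex -1.215 0.988 -2.656
vertex -1.73 1.368 -2.306
vertex -0.323 0.625 -0.949
endloop
endfacet
facet normal 0.543 0.833 -0.106
outer loop
vertex -0.323 0.625 -0.949
vertex -1.73 1.368 -2.306
vertex -0.838 1.005 -0.599
endloop
endfacet
facet normal 0.455 -0.186 0.871
outer loop
vertex -0.323 0.625 -0.949
vertex -0.838 1.005 -0.599
vertex -0.924 0.289 -0.707
endloop
endfacet
facet normal -0.455 0.185 -0.871
outer loop
vertex -1.73 1.368 -2.306
vertex -1.816 0.651 -2.413
vertex -2.331 1.032 -2.063
endloop
endfacet
facet normal -0.339 0.868 0.362
outer loop
vertex -1.73 1.368 -2.306
vertex -2.331 1.032 -2.063
vertex -0.838 1.005 -0.599
endloop
endfacet
facet normal -0.339 0.868 0.362
outer loop
vertex -0.838 1.005 -0.599
vertex -2.331 1.032 -2.063
vertex -1.439 0.669 -0.356
endloop
endfacet
facet normal 0.456 -0.186 0.870
outer loop
vertex -0.838 1.005 -0.599
vertex -1.439 0.669 -0.356
vertex -0.924 0.289 -0.707
endloop
endfacet
facet normal -0.455 0.186 -0.871
outer loop
vertex -2.331 1.032 -2.063
vertex -1.816 0.651 -2.413
vertex -2.417 0.315 -2.171
endloop
endfacet
facet normal -0.883 0.035 0.469
outer loop
vertex -2.331 1.032 -2.063
vertex -2.417 0.315 -2.171
vertex -1.439 0.669 -0.356
endloop
endfacet
facet normal -0.883 0.035 0.469
outer loop
vertex -1.439 0.669 -0.356
vertex -2.417 0.315 -2.171
vertex -1.525 -0.048 -0.464
endloop
endfacet
facet normal 0.456 -0.186 0.870
outer loop
vertex -1.439 0.669 -0.356
vertex -1.525 -0.048 -0.464
vertex -0.924 0.289 -0.707
endloop
endfacet
facet normal -0.455 0.186 -0.871
outer loop
vertex -2.417 0.315 -2.171
vertex -1.816 0.651 -2.413
vertex -1.902 -0.065 -2.521
endloop
endfacet
facet normal -0.543 -0.833 0.106
outer loop
vertex -2.417 0.315 -2.171
vertex -1.902 -0.065 -2.521
vertex -1.525 -0.048 -0.464
endloop
endfacet
facet normal -0.543 -0.833 0.106
outer loop
vertex -1.525 -0.048 -0.464
vertex -1.902 -0.065 -2.521
vertex -1.01 -0.428 -0.814
endloop
endfacet
facet normal 0.456 -0.185 0.871
outer loop
vertex -1.525 -0.048 -0.464
vertex -1.01 -0.428 -0.814
vertex -0.924 0.289 -0.707
endloop
endfacet
facet normal -0.456 0.186 -0.870
outer loop
vertex -1.902 -0.065 -2.521
vertex -1.816 0.651 -2.413
vertex -1.301 0.271 -2.764
endloop
endfacet
facet normal 0.339 -0.868 -0.362
outer loop
vertex -1.902 -0.065 -2.521
vertex -1.301 0.271 -2.764
vertex -1.01 -0.428 -0.814
endloop
endfacet
facet normal 0.339 -0.868 -0.362
outer loop
vertex -1.01 -0.428 -0.814
vertex -1.301 0.271 -2.764
vertex -0.409 -0.092 -1.057
endloop
endfacet
facet normal 0.455 -0.185 0.871
outer loop
vertex -1.01 -0.428 -0.814
vertex -0.409 -0.092 -1.057
vertex -0.924 0.289 -0.707
endloop
endfacet
facet normal -0.456 0.186 -0.870
outer loop
vertex -1.301 0.271 -2.764
vertex -1.816 0.651 -2.413
vertex -1.215 0.988 -2.656
endloop
endfacet
facet normal 0.883 -0.035 -0.469
outer loop
vertex -1.301 0.271 -2.764
vertex -1.215 0.988 -2.656
vertex -0.409 -0.092 -1.057
endloop
endfacet
facet normal 0.883 -0.035 -0.469
outer loop
vertex -0.409 -0.092 -1.057
vertex -1.215 0.988 -2.656
vertex -0.323 0.625 -0.949
endloop
endfacet
facet normal 0.455 -0.186 0.871
outer loop
vertex -0.409 -0.092 -1.057
vertex -0.323 0.625 -0.949
vertex -0.924 0.289 -0.707
endloop
endfacet

endsolid


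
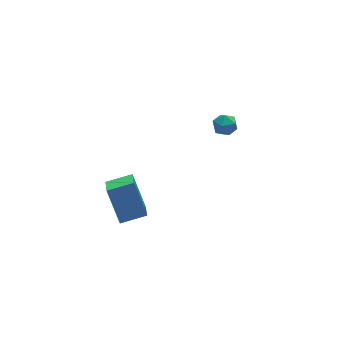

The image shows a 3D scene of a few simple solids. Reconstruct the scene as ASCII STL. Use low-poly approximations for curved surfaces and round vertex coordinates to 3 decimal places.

solid 
facet normal -0.265 0.664 0.700
outer loop
vertex 3.575 1.376 -1.057
vertex 3.01 1.028 -0.941
vertex 3.57 0.887 -0.595
endloop
endfacet
facet normal 0.445 0.613 0.653
outer loop
vertex 3.575 1.376 -1.057
vertex 3.57 0.887 -0.595
vertex 4.094 0.951 -1.012
endloop
endfacet
facet normal 0.634 0.773 -0.015
outer loop
vertex 3.575 1.376 -1.057
vertex 4.094 0.951 -1.012
vertex 3.859 1.132 -1.616
endloop
endfacet
facet normal 0.041 0.923 -0.382
outer loop
vertex 3.575 1.376 -1.057
vertex 3.859 1.132 -1.616
vertex 3.189 1.18 -1.572
endloop
endfacet
facet normal -0.515 0.855 0.060
outer loop
vertex 3.575 1.376 -1.057
vertex 3.189 1.18 -1.572
vertex 3.01 1.028 -0.941
endloop
endfacet
facet normal 0.626 -0.066 0.777
outer loop
vertex 4.094 0.951 -1.012
vertex 3.57 0.887 -0.595
vertex 3.851 0.34 -0.868
endloop
endfacet
facet normal -0.523 0.016 0.852
outer loop
vertex 3.57 0.887 -0.595
vertex 3.01 1.028 -0.941
vertex 3.181 0.388 -0.824
endloop
endfacet
facet normal -0.927 0.325 -0.185
outer loop
vertex 3.01 1.028 -0.941
vertex 3.189 1.18 -1.572
vertex 2.946 0.569 -1.428
endloop
endfacet
facet normal -0.028 0.435 -0.900
outer loop
vertex 3.189 1.18 -1.572
vertex 3.859 1.132 -1.616
vertex 3.47 0.633 -1.845
endloop
endfacet
facet normal 0.933 0.193 -0.305
outer loop
vertex 3.859 1.132 -1.616
vertex 4.094 0.951 -1.012
vertex 4.03 0.492 -1.499
endloop
endfacet
facet normal -0.041 -0.923 0.382
outer loop
vertex 3.465 0.144 -1.383
vertex 3.851 0.34 -0.868
vertex 3.181 0.388 -0.824
endloop
endfacet
facet normal -0.634 -0.773 0.015
outer loop
vertex 3.465 0.144 -1.383
vertex 3.181 0.388 -0.824
vertex 2.946 0.569 -1.428
endloop
endfacet
facet normal -0.445 -0.613 -0.653
outer loop
vertex 3.465 0.144 -1.383
vertex 2.946 0.569 -1.428
vertex 3.47 0.633 -1.845
endloop
endfacet
facet normal 0.265 -0.664 -0.700
outer loop
vertex 3.465 0.144 -1.383
vertex 3.47 0.633 -1.845
vertex 4.03 0.492 -1.499
endloop
endfacet
facet normal 0.515 -0.855 -0.060
outer loop
vertex 3.465 0.144 -1.383
vertex 4.03 0.492 -1.499
vertex 3.851 0.34 -0.868
endloop
endfacet
facet normal 0.028 -0.435 0.900
outer loop
vertex 3.181 0.388 -0.824
vertex 3.851 0.34 -0.868
vertex 3.57 0.887 -0.595
endloop
endfacet
facet normal -0.933 -0.193 0.305
outer loop
vertex 2.946 0.569 -1.428
vertex 3.181 0.388 -0.824
vertex 3.01 1.028 -0.941
endloop
endfacet
facet normal -0.626 0.066 -0.777
outer loop
vertex 3.47 0.633 -1.845
vertex 2.946 0.569 -1.428
vertex 3.189 1.18 -1.572
endloop
endfacet
facet normal 0.523 -0.016 -0.852
outer loop
vertex 4.03 0.492 -1.499
vertex 3.47 0.633 -1.845
vertex 3.859 1.132 -1.616
endloop
endfacet
facet normal 0.927 -0.325 0.185
outer loop
vertex 3.851 0.34 -0.868
vertex 4.03 0.492 -1.499
vertex 4.094 0.951 -1.012
endloop
endfacet
facet normal -0.953 0.189 -0.238
outer loop
vertex -3.355 -2.964 -2.048
vertex -3.547 -1.963 -0.481
vertex -2.963 -1.837 -2.721
endloop
endfacet
facet normal 0.103 -0.536 -0.838
outer loop
vertex -1.753 -2.077 -2.419
vertex -3.355 -2.964 -2.048
vertex -2.963 -1.837 -2.721
endloop
endfacet
facet normal -0.953 0.189 -0.238
outer loop
vertex -2.963 -1.837 -2.721
vertex -3.547 -1.963 -0.481
vertex -3.155 -0.835 -1.153
endloop
endfacet
facet normal 0.286 0.823 -0.491
outer loop
vertex -3.155 -0.835 -1.153
vertex -1.753 -2.077 -2.419
vertex -2.963 -1.837 -2.721
endloop
endfacet
facet normal -0.286 -0.823 0.491
outer loop
vertex -3.355 -2.964 -2.048
vertex -2.337 -2.203 -0.179
vertex -3.547 -1.963 -0.481
endloop
endfacet
facet normal 0.102 -0.535 -0.839
outer loop
vertex -2.145 -3.205 -1.747
vertex -3.355 -2.964 -2.048
vertex -1.753 -2.077 -2.419
endloop
endfacet
facet normal -0.286 -0.823 0.491
outer loop
vertex -2.145 -3.205 -1.747
vertex -2.337 -2.203 -0.179
vertex -3.355 -2.964 -2.048
endloop
endfacet
facet normal -0.103 0.535 0.838
outer loop
vertex -3.547 -1.963 -0.481
vertex -2.337 -2.203 -0.179
vertex -3.155 -0.835 -1.153
endloop
endfacet
facet normal 0.286 0.823 -0.491
outer loop
vertex -1.945 -1.076 -0.852
vertex -1.753 -2.077 -2.419
vertex -3.155 -0.835 -1.153
endloop
endfacet
facet normal -0.102 0.536 0.838
outer loop
vertex -3.155 -0.835 -1.153
vertex -2.337 -2.203 -0.179
vertex -1.945 -1.076 -0.852
endloop
endfacet
facet normal 0.953 -0.189 0.238
outer loop
vertex -1.945 -1.076 -0.852
vertex -2.145 -3.205 -1.747
vertex -1.753 -2.077 -2.419
endloop
endfacet
facet normal 0.953 -0.189 0.238
outer loop
vertex -2.337 -2.203 -0.179
vertex -2.145 -3.205 -1.747
vertex -1.945 -1.076 -0.852
endloop
endfacet

endsolid


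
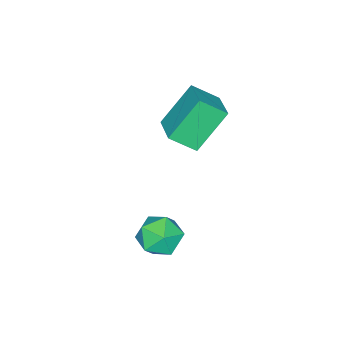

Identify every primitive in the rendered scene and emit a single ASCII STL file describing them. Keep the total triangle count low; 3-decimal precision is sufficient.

solid 
facet normal -0.664 -0.693 -0.281
outer loop
vertex -0.322 1.752 -0.01
vertex -0.729 2.352 -0.526
vertex 0.518 1.387 -1.094
endloop
endfacet
facet normal 0.457 -0.674 0.581
outer loop
vertex 1.229 2.128 -0.794
vertex -0.322 1.752 -0.01
vertex 0.518 1.387 -1.094
endloop
endfacet
facet normal -0.664 -0.693 -0.281
outer loop
vertex 0.518 1.387 -1.094
vertex -0.729 2.352 -0.526
vertex 0.111 1.987 -1.611
endloop
endfacet
facet normal 0.591 -0.258 -0.764
outer loop
vertex 0.111 1.987 -1.611
vertex 1.229 2.128 -0.794
vertex 0.518 1.387 -1.094
endloop
endfacet
facet normal -0.591 0.257 0.765
outer loop
vertex -0.322 1.752 -0.01
vertex -0.018 3.093 -0.226
vertex -0.729 2.352 -0.526
endloop
endfacet
facet normal 0.457 -0.674 0.580
outer loop
vertex 0.389 2.493 0.291
vertex -0.322 1.752 -0.01
vertex 1.229 2.128 -0.794
endloop
endfacet
facet normal -0.592 0.257 0.764
outer loop
vertex 0.389 2.493 0.291
vertex -0.018 3.093 -0.226
vertex -0.322 1.752 -0.01
endloop
endfacet
facet normal -0.457 0.674 -0.581
outer loop
vertex -0.729 2.352 -0.526
vertex -0.018 3.093 -0.226
vertex 0.111 1.987 -1.611
endloop
endfacet
facet normal 0.591 -0.257 -0.765
outer loop
vertex 0.822 2.728 -1.31
vertex 1.229 2.128 -0.794
vertex 0.111 1.987 -1.611
endloop
endfacet
facet normal -0.457 0.674 -0.581
outer loop
vertex 0.111 1.987 -1.611
vertex -0.018 3.093 -0.226
vertex 0.822 2.728 -1.31
endloop
endfacet
facet normal 0.664 0.693 0.281
outer loop
vertex 0.822 2.728 -1.31
vertex 0.389 2.493 0.291
vertex 1.229 2.128 -0.794
endloop
endfacet
facet normal 0.664 0.693 0.281
outer loop
vertex -0.018 3.093 -0.226
vertex 0.389 2.493 0.291
vertex 0.822 2.728 -1.31
endloop
endfacet
facet normal -0.814 0.561 -0.148
outer loop
vertex 2.253 3.13 -3.802
vertex 1.943 2.818 -3.279
vertex 2.312 3.382 -3.169
endloop
endfacet
facet normal -0.224 0.913 -0.342
outer loop
vertex 2.253 3.13 -3.802
vertex 2.312 3.382 -3.169
vertex 2.857 3.361 -3.581
endloop
endfacet
facet normal 0.107 0.526 -0.844
outer loop
vertex 2.253 3.13 -3.802
vertex 2.857 3.361 -3.581
vertex 2.825 2.784 -3.945
endloop
endfacet
facet normal -0.279 -0.065 -0.958
outer loop
vertex 2.253 3.13 -3.802
vertex 2.825 2.784 -3.945
vertex 2.26 2.448 -3.758
endloop
endfacet
facet normal -0.848 -0.043 -0.528
outer loop
vertex 2.253 3.13 -3.802
vertex 2.26 2.448 -3.758
vertex 1.943 2.818 -3.279
endloop
endfacet
facet normal 0.206 0.952 0.224
outer loop
vertex 2.857 3.361 -3.581
vertex 2.312 3.382 -3.169
vertex 2.92 3.192 -2.922
endloop
endfacet
facet normal -0.749 0.384 0.540
outer loop
vertex 2.312 3.382 -3.169
vertex 1.943 2.818 -3.279
vertex 2.355 2.856 -2.735
endloop
endfacet
facet normal -0.803 -0.591 -0.075
outer loop
vertex 1.943 2.818 -3.279
vertex 2.26 2.448 -3.758
vertex 2.323 2.279 -3.099
endloop
endfacet
facet normal 0.117 -0.626 -0.771
outer loop
vertex 2.26 2.448 -3.758
vertex 2.825 2.784 -3.945
vertex 2.868 2.258 -3.511
endloop
endfacet
facet normal 0.742 0.328 -0.585
outer loop
vertex 2.825 2.784 -3.945
vertex 2.857 3.361 -3.581
vertex 3.237 2.822 -3.401
endloop
endfacet
facet normal 0.279 0.065 0.958
outer loop
vertex 2.927 2.51 -2.878
vertex 2.92 3.192 -2.922
vertex 2.355 2.856 -2.735
endloop
endfacet
facet normal -0.107 -0.526 0.844
outer loop
vertex 2.927 2.51 -2.878
vertex 2.355 2.856 -2.735
vertex 2.323 2.279 -3.099
endloop
endfacet
facet normal 0.224 -0.913 0.342
outer loop
vertex 2.927 2.51 -2.878
vertex 2.323 2.279 -3.099
vertex 2.868 2.258 -3.511
endloop
endfacet
facet normal 0.814 -0.561 0.148
outer loop
vertex 2.927 2.51 -2.878
vertex 2.868 2.258 -3.511
vertex 3.237 2.822 -3.401
endloop
endfacet
facet normal 0.848 0.043 0.528
outer loop
vertex 2.927 2.51 -2.878
vertex 3.237 2.822 -3.401
vertex 2.92 3.192 -2.922
endloop
endfacet
facet normal -0.117 0.626 0.771
outer loop
vertex 2.355 2.856 -2.735
vertex 2.92 3.192 -2.922
vertex 2.312 3.382 -3.169
endloop
endfacet
facet normal -0.742 -0.328 0.585
outer loop
vertex 2.323 2.279 -3.099
vertex 2.355 2.856 -2.735
vertex 1.943 2.818 -3.279
endloop
endfacet
facet normal -0.206 -0.952 -0.224
outer loop
vertex 2.868 2.258 -3.511
vertex 2.323 2.279 -3.099
vertex 2.26 2.448 -3.758
endloop
endfacet
facet normal 0.749 -0.384 -0.540
outer loop
vertex 3.237 2.822 -3.401
vertex 2.868 2.258 -3.511
vertex 2.825 2.784 -3.945
endloop
endfacet
facet normal 0.803 0.591 0.075
outer loop
vertex 2.92 3.192 -2.922
vertex 3.237 2.822 -3.401
vertex 2.857 3.361 -3.581
endloop
endfacet

endsolid


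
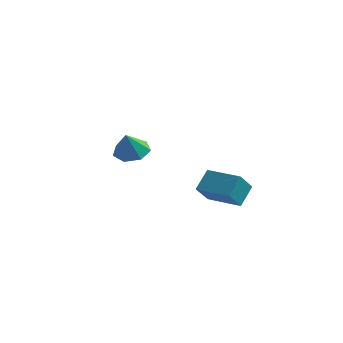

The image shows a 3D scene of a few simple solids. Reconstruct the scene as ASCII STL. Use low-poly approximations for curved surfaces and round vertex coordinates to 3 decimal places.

solid 
facet normal -0.078 0.471 -0.879
outer loop
vertex -2.774 2.486 2.046
vertex -3.694 2.964 2.384
vertex -2.668 3.318 2.483
endloop
endfacet
facet normal 0.889 -0.297 0.349
outer loop
vertex -2.774 2.486 2.046
vertex -2.668 3.318 2.483
vertex -3.566 2.196 3.816
endloop
endfacet
facet normal -0.078 0.471 -0.879
outer loop
vertex -2.668 3.318 2.483
vertex -3.694 2.964 2.384
vertex -3.334 3.884 2.845
endloop
endfacet
facet normal 0.645 0.313 0.698
outer loop
vertex -2.668 3.318 2.483
vertex -3.334 3.884 2.845
vertex -3.566 2.196 3.816
endloop
endfacet
facet normal -0.078 0.471 -0.879
outer loop
vertex -3.334 3.884 2.845
vertex -3.694 2.964 2.384
vertex -4.271 3.756 2.86
endloop
endfacet
facet normal -0.055 0.504 0.862
outer loop
vertex -3.334 3.884 2.845
vertex -4.271 3.756 2.86
vertex -3.566 2.196 3.816
endloop
endfacet
facet normal -0.078 0.471 -0.879
outer loop
vertex -4.271 3.756 2.86
vertex -3.694 2.964 2.384
vertex -4.773 3.032 2.516
endloop
endfacet
facet normal -0.683 0.132 0.719
outer loop
vertex -4.271 3.756 2.86
vertex -4.773 3.032 2.516
vertex -3.566 2.196 3.816
endloop
endfacet
facet normal -0.078 0.471 -0.879
outer loop
vertex -4.773 3.032 2.516
vertex -3.694 2.964 2.384
vertex -4.462 2.257 2.073
endloop
endfacet
facet normal -0.766 -0.522 0.375
outer loop
vertex -4.773 3.032 2.516
vertex -4.462 2.257 2.073
vertex -3.566 2.196 3.816
endloop
endfacet
facet normal -0.078 0.471 -0.879
outer loop
vertex -4.462 2.257 2.073
vertex -3.694 2.964 2.384
vertex -3.573 2.014 1.864
endloop
endfacet
facet normal -0.243 -0.966 0.091
outer loop
vertex -4.462 2.257 2.073
vertex -3.573 2.014 1.864
vertex -3.566 2.196 3.816
endloop
endfacet
facet normal -0.078 0.471 -0.879
outer loop
vertex -3.573 2.014 1.864
vertex -3.694 2.964 2.384
vertex -2.774 2.486 2.046
endloop
endfacet
facet normal 0.494 -0.866 0.079
outer loop
vertex -3.573 2.014 1.864
vertex -2.774 2.486 2.046
vertex -3.566 2.196 3.816
endloop
endfacet
facet normal -0.997 0.074 -0.002
outer loop
vertex 1.959 0.463 1.486
vertex 2.034 1.508 2.546
vertex 2.042 1.548 0.41
endloop
endfacet
facet normal -0.051 -0.701 -0.711
outer loop
vertex 4.146 1.392 0.414
vertex 1.959 0.463 1.486
vertex 2.042 1.548 0.41
endloop
endfacet
facet normal -0.997 0.074 -0.002
outer loop
vertex 2.042 1.548 0.41
vertex 2.034 1.508 2.546
vertex 2.117 2.593 1.47
endloop
endfacet
facet normal 0.054 0.709 -0.703
outer loop
vertex 2.117 2.593 1.47
vertex 4.146 1.392 0.414
vertex 2.042 1.548 0.41
endloop
endfacet
facet normal -0.054 -0.709 0.703
outer loop
vertex 1.959 0.463 1.486
vertex 4.138 1.352 2.55
vertex 2.034 1.508 2.546
endloop
endfacet
facet normal -0.051 -0.701 -0.711
outer loop
vertex 4.063 0.307 1.49
vertex 1.959 0.463 1.486
vertex 4.146 1.392 0.414
endloop
endfacet
facet normal -0.054 -0.709 0.703
outer loop
vertex 4.063 0.307 1.49
vertex 4.138 1.352 2.55
vertex 1.959 0.463 1.486
endloop
endfacet
facet normal 0.051 0.701 0.711
outer loop
vertex 2.034 1.508 2.546
vertex 4.138 1.352 2.55
vertex 2.117 2.593 1.47
endloop
endfacet
facet normal 0.054 0.709 -0.703
outer loop
vertex 4.221 2.437 1.474
vertex 4.146 1.392 0.414
vertex 2.117 2.593 1.47
endloop
endfacet
facet normal 0.051 0.701 0.711
outer loop
vertex 2.117 2.593 1.47
vertex 4.138 1.352 2.55
vertex 4.221 2.437 1.474
endloop
endfacet
facet normal 0.997 -0.074 0.002
outer loop
vertex 4.221 2.437 1.474
vertex 4.063 0.307 1.49
vertex 4.146 1.392 0.414
endloop
endfacet
facet normal 0.997 -0.074 0.002
outer loop
vertex 4.138 1.352 2.55
vertex 4.063 0.307 1.49
vertex 4.221 2.437 1.474
endloop
endfacet

endsolid


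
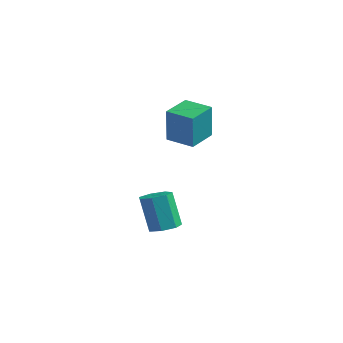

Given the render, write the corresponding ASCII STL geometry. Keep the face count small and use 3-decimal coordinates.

solid 
facet normal -0.976 -0.189 0.110
outer loop
vertex -2.251 1.278 4.875
vertex -2.53 2.888 5.169
vertex -2.542 1.599 2.841
endloop
endfacet
facet normal 0.168 -0.970 -0.177
outer loop
vertex -1.03 1.892 2.671
vertex -2.251 1.278 4.875
vertex -2.542 1.599 2.841
endloop
endfacet
facet normal -0.976 -0.190 0.110
outer loop
vertex -2.542 1.599 2.841
vertex -2.53 2.888 5.169
vertex -2.822 3.208 3.135
endloop
endfacet
facet normal -0.140 0.154 -0.978
outer loop
vertex -2.822 3.208 3.135
vertex -1.03 1.892 2.671
vertex -2.542 1.599 2.841
endloop
endfacet
facet normal 0.140 -0.154 0.978
outer loop
vertex -2.251 1.278 4.875
vertex -1.018 3.181 4.999
vertex -2.53 2.888 5.169
endloop
endfacet
facet normal 0.169 -0.970 -0.177
outer loop
vertex -0.738 1.572 4.705
vertex -2.251 1.278 4.875
vertex -1.03 1.892 2.671
endloop
endfacet
facet normal 0.140 -0.154 0.978
outer loop
vertex -0.738 1.572 4.705
vertex -1.018 3.181 4.999
vertex -2.251 1.278 4.875
endloop
endfacet
facet normal -0.168 0.970 0.177
outer loop
vertex -2.53 2.888 5.169
vertex -1.018 3.181 4.999
vertex -2.822 3.208 3.135
endloop
endfacet
facet normal -0.140 0.154 -0.978
outer loop
vertex -1.309 3.502 2.965
vertex -1.03 1.892 2.671
vertex -2.822 3.208 3.135
endloop
endfacet
facet normal -0.169 0.970 0.177
outer loop
vertex -2.822 3.208 3.135
vertex -1.018 3.181 4.999
vertex -1.309 3.502 2.965
endloop
endfacet
facet normal 0.976 0.189 -0.110
outer loop
vertex -1.309 3.502 2.965
vertex -0.738 1.572 4.705
vertex -1.03 1.892 2.671
endloop
endfacet
facet normal 0.976 0.190 -0.110
outer loop
vertex -1.018 3.181 4.999
vertex -0.738 1.572 4.705
vertex -1.309 3.502 2.965
endloop
endfacet
facet normal 0.312 0.004 -0.950
outer loop
vertex -1.417 1.527 -2.62
vertex -1.951 0.864 -2.798
vertex -2.111 1.718 -2.847
endloop
endfacet
facet normal 0.240 0.967 0.082
outer loop
vertex -1.417 1.527 -2.62
vertex -2.111 1.718 -2.847
vertex -2.075 1.52 -0.605
endloop
endfacet
facet normal 0.238 0.968 0.082
outer loop
vertex -2.075 1.52 -0.605
vertex -2.111 1.718 -2.847
vertex -2.77 1.71 -0.832
endloop
endfacet
facet normal -0.311 -0.003 0.950
outer loop
vertex -2.075 1.52 -0.605
vertex -2.77 1.71 -0.832
vertex -2.609 0.856 -0.782
endloop
endfacet
facet normal 0.310 0.004 -0.951
outer loop
vertex -2.111 1.718 -2.847
vertex -1.951 0.864 -2.798
vertex -2.685 1.265 -3.036
endloop
endfacet
facet normal -0.571 0.800 -0.184
outer loop
vertex -2.111 1.718 -2.847
vertex -2.685 1.265 -3.036
vertex -2.77 1.71 -0.832
endloop
endfacet
facet normal -0.571 0.800 -0.184
outer loop
vertex -2.77 1.71 -0.832
vertex -2.685 1.265 -3.036
vertex -3.344 1.257 -1.021
endloop
endfacet
facet normal -0.311 -0.003 0.951
outer loop
vertex -2.77 1.71 -0.832
vertex -3.344 1.257 -1.021
vertex -2.609 0.856 -0.782
endloop
endfacet
facet normal 0.310 0.004 -0.951
outer loop
vertex -2.685 1.265 -3.036
vertex -1.951 0.864 -2.798
vertex -2.706 0.51 -3.046
endloop
endfacet
facet normal -0.950 0.031 -0.311
outer loop
vertex -2.685 1.265 -3.036
vertex -2.706 0.51 -3.046
vertex -3.344 1.257 -1.021
endloop
endfacet
facet normal -0.950 0.029 -0.310
outer loop
vertex -3.344 1.257 -1.021
vertex -2.706 0.51 -3.046
vertex -3.364 0.502 -1.031
endloop
endfacet
facet normal -0.311 -0.004 0.950
outer loop
vertex -3.344 1.257 -1.021
vertex -3.364 0.502 -1.031
vertex -2.609 0.856 -0.782
endloop
endfacet
facet normal 0.310 0.004 -0.951
outer loop
vertex -2.706 0.51 -3.046
vertex -1.951 0.864 -2.798
vertex -2.158 0.022 -2.869
endloop
endfacet
facet normal -0.614 -0.763 -0.203
outer loop
vertex -2.706 0.51 -3.046
vertex -2.158 0.022 -2.869
vertex -3.364 0.502 -1.031
endloop
endfacet
facet normal -0.614 -0.763 -0.204
outer loop
vertex -3.364 0.502 -1.031
vertex -2.158 0.022 -2.869
vertex -2.817 0.014 -0.853
endloop
endfacet
facet normal -0.312 -0.003 0.950
outer loop
vertex -3.364 0.502 -1.031
vertex -2.817 0.014 -0.853
vertex -2.609 0.856 -0.782
endloop
endfacet
facet normal 0.311 0.004 -0.950
outer loop
vertex -2.158 0.022 -2.869
vertex -1.951 0.864 -2.798
vertex -1.454 0.168 -2.638
endloop
endfacet
facet normal 0.185 -0.981 0.057
outer loop
vertex -2.158 0.022 -2.869
vertex -1.454 0.168 -2.638
vertex -2.817 0.014 -0.853
endloop
endfacet
facet normal 0.185 -0.981 0.057
outer loop
vertex -2.817 0.014 -0.853
vertex -1.454 0.168 -2.638
vertex -2.113 0.16 -0.623
endloop
endfacet
facet normal -0.310 -0.004 0.951
outer loop
vertex -2.817 0.014 -0.853
vertex -2.113 0.16 -0.623
vertex -2.609 0.856 -0.782
endloop
endfacet
facet normal 0.310 0.003 -0.951
outer loop
vertex -1.454 0.168 -2.638
vertex -1.951 0.864 -2.798
vertex -1.124 0.838 -2.528
endloop
endfacet
facet normal 0.844 -0.461 0.274
outer loop
vertex -1.454 0.168 -2.638
vertex -1.124 0.838 -2.528
vertex -2.113 0.16 -0.623
endloop
endfacet
facet normal 0.844 -0.461 0.274
outer loop
vertex -2.113 0.16 -0.623
vertex -1.124 0.838 -2.528
vertex -1.783 0.83 -0.512
endloop
endfacet
facet normal -0.311 -0.004 0.950
outer loop
vertex -2.113 0.16 -0.623
vertex -1.783 0.83 -0.512
vertex -2.609 0.856 -0.782
endloop
endfacet
facet normal 0.311 0.005 -0.951
outer loop
vertex -1.124 0.838 -2.528
vertex -1.951 0.864 -2.798
vertex -1.417 1.527 -2.62
endloop
endfacet
facet normal 0.868 0.407 0.285
outer loop
vertex -1.124 0.838 -2.528
vertex -1.417 1.527 -2.62
vertex -1.783 0.83 -0.512
endloop
endfacet
facet normal 0.868 0.406 0.285
outer loop
vertex -1.783 0.83 -0.512
vertex -1.417 1.527 -2.62
vertex -2.075 1.52 -0.605
endloop
endfacet
facet normal -0.311 -0.003 0.950
outer loop
vertex -1.783 0.83 -0.512
vertex -2.075 1.52 -0.605
vertex -2.609 0.856 -0.782
endloop
endfacet

endsolid


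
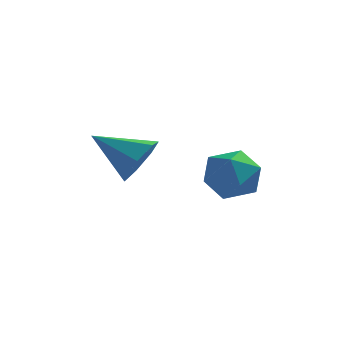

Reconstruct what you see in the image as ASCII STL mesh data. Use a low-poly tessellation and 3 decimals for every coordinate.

solid 
facet normal -0.855 0.506 0.114
outer loop
vertex 2.775 1.952 1.609
vertex 2.292 1.231 1.181
vertex 2.417 1.227 2.14
endloop
endfacet
facet normal -0.395 0.662 0.637
outer loop
vertex 2.775 1.952 1.609
vertex 2.417 1.227 2.14
vertex 3.3 1.573 2.328
endloop
endfacet
facet normal 0.200 0.919 0.339
outer loop
vertex 2.775 1.952 1.609
vertex 3.3 1.573 2.328
vertex 3.721 1.792 1.485
endloop
endfacet
facet normal 0.108 0.923 -0.369
outer loop
vertex 2.775 1.952 1.609
vertex 3.721 1.792 1.485
vertex 3.098 1.581 0.776
endloop
endfacet
facet normal -0.545 0.667 -0.508
outer loop
vertex 2.775 1.952 1.609
vertex 3.098 1.581 0.776
vertex 2.292 1.231 1.181
endloop
endfacet
facet normal -0.228 0.054 0.972
outer loop
vertex 3.3 1.573 2.328
vertex 2.417 1.227 2.14
vertex 3.142 0.619 2.344
endloop
endfacet
facet normal -0.972 -0.199 0.126
outer loop
vertex 2.417 1.227 2.14
vertex 2.292 1.231 1.181
vertex 2.519 0.408 1.635
endloop
endfacet
facet normal -0.470 0.063 -0.881
outer loop
vertex 2.292 1.231 1.181
vertex 3.098 1.581 0.776
vertex 2.94 0.627 0.792
endloop
endfacet
facet normal 0.585 0.477 -0.656
outer loop
vertex 3.098 1.581 0.776
vertex 3.721 1.792 1.485
vertex 3.823 0.973 0.98
endloop
endfacet
facet normal 0.734 0.472 0.489
outer loop
vertex 3.721 1.792 1.485
vertex 3.3 1.573 2.328
vertex 3.948 0.969 1.939
endloop
endfacet
facet normal -0.108 -0.923 0.369
outer loop
vertex 3.465 0.248 1.511
vertex 3.142 0.619 2.344
vertex 2.519 0.408 1.635
endloop
endfacet
facet normal -0.200 -0.919 -0.339
outer loop
vertex 3.465 0.248 1.511
vertex 2.519 0.408 1.635
vertex 2.94 0.627 0.792
endloop
endfacet
facet normal 0.395 -0.662 -0.637
outer loop
vertex 3.465 0.248 1.511
vertex 2.94 0.627 0.792
vertex 3.823 0.973 0.98
endloop
endfacet
facet normal 0.855 -0.506 -0.114
outer loop
vertex 3.465 0.248 1.511
vertex 3.823 0.973 0.98
vertex 3.948 0.969 1.939
endloop
endfacet
facet normal 0.545 -0.667 0.508
outer loop
vertex 3.465 0.248 1.511
vertex 3.948 0.969 1.939
vertex 3.142 0.619 2.344
endloop
endfacet
facet normal -0.585 -0.477 0.656
outer loop
vertex 2.519 0.408 1.635
vertex 3.142 0.619 2.344
vertex 2.417 1.227 2.14
endloop
endfacet
facet normal -0.734 -0.472 -0.489
outer loop
vertex 2.94 0.627 0.792
vertex 2.519 0.408 1.635
vertex 2.292 1.231 1.181
endloop
endfacet
facet normal 0.228 -0.054 -0.972
outer loop
vertex 3.823 0.973 0.98
vertex 2.94 0.627 0.792
vertex 3.098 1.581 0.776
endloop
endfacet
facet normal 0.972 0.199 -0.126
outer loop
vertex 3.948 0.969 1.939
vertex 3.823 0.973 0.98
vertex 3.721 1.792 1.485
endloop
endfacet
facet normal 0.470 -0.063 0.881
outer loop
vertex 3.142 0.619 2.344
vertex 3.948 0.969 1.939
vertex 3.3 1.573 2.328
endloop
endfacet
facet normal 0.865 -0.130 -0.485
outer loop
vertex 1.084 -0.146 3.044
vertex 0.702 0.112 2.294
vertex 1.114 0.603 2.897
endloop
endfacet
facet normal 0.082 0.189 0.979
outer loop
vertex 1.084 -0.146 3.044
vertex 1.114 0.603 2.897
vertex -0.742 0.328 3.106
endloop
endfacet
facet normal 0.865 -0.129 -0.486
outer loop
vertex 1.114 0.603 2.897
vertex 0.702 0.112 2.294
vertex 0.833 0.982 2.296
endloop
endfacet
facet normal -0.061 0.831 0.553
outer loop
vertex 1.114 0.603 2.897
vertex 0.833 0.982 2.296
vertex -0.742 0.328 3.106
endloop
endfacet
facet normal 0.865 -0.129 -0.485
outer loop
vertex 0.833 0.982 2.296
vertex 0.702 0.112 2.294
vertex 0.454 0.706 1.694
endloop
endfacet
facet normal -0.437 0.889 -0.132
outer loop
vertex 0.833 0.982 2.296
vertex 0.454 0.706 1.694
vertex -0.742 0.328 3.106
endloop
endfacet
facet normal 0.864 -0.130 -0.486
outer loop
vertex 0.454 0.706 1.694
vertex 0.702 0.112 2.294
vertex 0.261 -0.018 1.544
endloop
endfacet
facet normal -0.763 0.320 -0.561
outer loop
vertex 0.454 0.706 1.694
vertex 0.261 -0.018 1.544
vertex -0.742 0.328 3.106
endloop
endfacet
facet normal 0.864 -0.130 -0.486
outer loop
vertex 0.261 -0.018 1.544
vertex 0.702 0.112 2.294
vertex 0.4 -0.644 1.959
endloop
endfacet
facet normal -0.794 -0.448 -0.410
outer loop
vertex 0.261 -0.018 1.544
vertex 0.4 -0.644 1.959
vertex -0.742 0.328 3.106
endloop
endfacet
facet normal 0.864 -0.130 -0.485
outer loop
vertex 0.4 -0.644 1.959
vertex 0.702 0.112 2.294
vertex 0.766 -0.701 2.626
endloop
endfacet
facet normal -0.506 -0.838 0.206
outer loop
vertex 0.4 -0.644 1.959
vertex 0.766 -0.701 2.626
vertex -0.742 0.328 3.106
endloop
endfacet
facet normal 0.865 -0.130 -0.485
outer loop
vertex 0.766 -0.701 2.626
vertex 0.702 0.112 2.294
vertex 1.084 -0.146 3.044
endloop
endfacet
facet normal -0.116 -0.554 0.824
outer loop
vertex 0.766 -0.701 2.626
vertex 1.084 -0.146 3.044
vertex -0.742 0.328 3.106
endloop
endfacet

endsolid


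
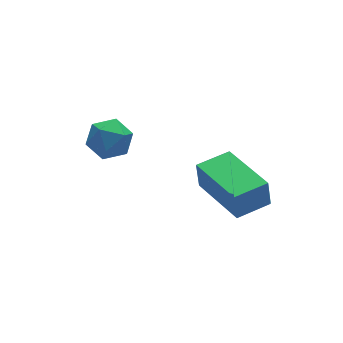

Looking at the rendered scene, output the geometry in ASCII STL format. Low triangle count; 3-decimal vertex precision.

solid 
facet normal -0.716 0.689 -0.108
outer loop
vertex -2.51 -1.884 2.787
vertex -2.945 -2.265 3.242
vertex -2.491 -1.751 3.511
endloop
endfacet
facet normal -0.069 0.981 -0.178
outer loop
vertex -2.51 -1.884 2.787
vertex -2.491 -1.751 3.511
vertex -1.865 -1.777 3.125
endloop
endfacet
facet normal 0.266 0.650 -0.712
outer loop
vertex -2.51 -1.884 2.787
vertex -1.865 -1.777 3.125
vertex -1.931 -2.306 2.618
endloop
endfacet
facet normal -0.174 0.150 -0.973
outer loop
vertex -2.51 -1.884 2.787
vertex -1.931 -2.306 2.618
vertex -2.599 -2.608 2.691
endloop
endfacet
facet normal -0.781 0.175 -0.600
outer loop
vertex -2.51 -1.884 2.787
vertex -2.599 -2.608 2.691
vertex -2.945 -2.265 3.242
endloop
endfacet
facet normal 0.296 0.857 0.422
outer loop
vertex -1.865 -1.777 3.125
vertex -2.491 -1.751 3.511
vertex -1.901 -2.092 3.789
endloop
endfacet
facet normal -0.752 0.384 0.536
outer loop
vertex -2.491 -1.751 3.511
vertex -2.945 -2.265 3.242
vertex -2.569 -2.394 3.862
endloop
endfacet
facet normal -0.856 -0.448 -0.259
outer loop
vertex -2.945 -2.265 3.242
vertex -2.599 -2.608 2.691
vertex -2.635 -2.923 3.355
endloop
endfacet
facet normal 0.126 -0.487 -0.864
outer loop
vertex -2.599 -2.608 2.691
vertex -1.931 -2.306 2.618
vertex -2.009 -2.949 2.969
endloop
endfacet
facet normal 0.838 0.319 -0.442
outer loop
vertex -1.931 -2.306 2.618
vertex -1.865 -1.777 3.125
vertex -1.555 -2.435 3.238
endloop
endfacet
facet normal 0.174 -0.150 0.973
outer loop
vertex -1.99 -2.816 3.693
vertex -1.901 -2.092 3.789
vertex -2.569 -2.394 3.862
endloop
endfacet
facet normal -0.266 -0.650 0.712
outer loop
vertex -1.99 -2.816 3.693
vertex -2.569 -2.394 3.862
vertex -2.635 -2.923 3.355
endloop
endfacet
facet normal 0.069 -0.981 0.178
outer loop
vertex -1.99 -2.816 3.693
vertex -2.635 -2.923 3.355
vertex -2.009 -2.949 2.969
endloop
endfacet
facet normal 0.716 -0.689 0.108
outer loop
vertex -1.99 -2.816 3.693
vertex -2.009 -2.949 2.969
vertex -1.555 -2.435 3.238
endloop
endfacet
facet normal 0.781 -0.175 0.600
outer loop
vertex -1.99 -2.816 3.693
vertex -1.555 -2.435 3.238
vertex -1.901 -2.092 3.789
endloop
endfacet
facet normal -0.126 0.487 0.864
outer loop
vertex -2.569 -2.394 3.862
vertex -1.901 -2.092 3.789
vertex -2.491 -1.751 3.511
endloop
endfacet
facet normal -0.838 -0.319 0.442
outer loop
vertex -2.635 -2.923 3.355
vertex -2.569 -2.394 3.862
vertex -2.945 -2.265 3.242
endloop
endfacet
facet normal -0.296 -0.857 -0.422
outer loop
vertex -2.009 -2.949 2.969
vertex -2.635 -2.923 3.355
vertex -2.599 -2.608 2.691
endloop
endfacet
facet normal 0.752 -0.384 -0.536
outer loop
vertex -1.555 -2.435 3.238
vertex -2.009 -2.949 2.969
vertex -1.931 -2.306 2.618
endloop
endfacet
facet normal 0.856 0.448 0.259
outer loop
vertex -1.901 -2.092 3.789
vertex -1.555 -2.435 3.238
vertex -1.865 -1.777 3.125
endloop
endfacet
facet normal -0.997 -0.064 -0.040
outer loop
vertex 0.61 -4.436 0.975
vertex 0.49 -2.405 0.721
vertex 0.654 -4.549 0.052
endloop
endfacet
facet normal 0.058 -0.991 0.124
outer loop
vertex 1.81 -4.475 0.099
vertex 0.61 -4.436 0.975
vertex 0.654 -4.549 0.052
endloop
endfacet
facet normal -0.997 -0.064 -0.040
outer loop
vertex 0.654 -4.549 0.052
vertex 0.49 -2.405 0.721
vertex 0.534 -2.518 -0.201
endloop
endfacet
facet normal 0.048 -0.121 -0.992
outer loop
vertex 0.534 -2.518 -0.201
vertex 1.81 -4.475 0.099
vertex 0.654 -4.549 0.052
endloop
endfacet
facet normal -0.048 0.121 0.991
outer loop
vertex 0.61 -4.436 0.975
vertex 1.646 -2.331 0.768
vertex 0.49 -2.405 0.721
endloop
endfacet
facet normal 0.058 -0.991 0.124
outer loop
vertex 1.766 -4.362 1.021
vertex 0.61 -4.436 0.975
vertex 1.81 -4.475 0.099
endloop
endfacet
facet normal -0.047 0.121 0.992
outer loop
vertex 1.766 -4.362 1.021
vertex 1.646 -2.331 0.768
vertex 0.61 -4.436 0.975
endloop
endfacet
facet normal -0.058 0.991 -0.124
outer loop
vertex 0.49 -2.405 0.721
vertex 1.646 -2.331 0.768
vertex 0.534 -2.518 -0.201
endloop
endfacet
facet normal 0.047 -0.121 -0.992
outer loop
vertex 1.69 -2.444 -0.155
vertex 1.81 -4.475 0.099
vertex 0.534 -2.518 -0.201
endloop
endfacet
facet normal -0.058 0.991 -0.124
outer loop
vertex 0.534 -2.518 -0.201
vertex 1.646 -2.331 0.768
vertex 1.69 -2.444 -0.155
endloop
endfacet
facet normal 0.997 0.064 0.040
outer loop
vertex 1.69 -2.444 -0.155
vertex 1.766 -4.362 1.021
vertex 1.81 -4.475 0.099
endloop
endfacet
facet normal 0.997 0.064 0.040
outer loop
vertex 1.646 -2.331 0.768
vertex 1.766 -4.362 1.021
vertex 1.69 -2.444 -0.155
endloop
endfacet

endsolid


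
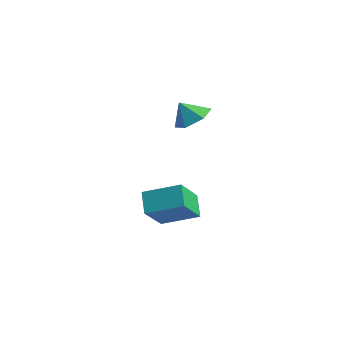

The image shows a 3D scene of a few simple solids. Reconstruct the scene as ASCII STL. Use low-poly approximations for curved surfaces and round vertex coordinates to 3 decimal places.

solid 
facet normal -0.641 0.438 0.630
outer loop
vertex 2.472 0.614 -1.596
vertex 3.818 1.684 -0.97
vertex 2.047 1.938 -2.948
endloop
endfacet
facet normal -0.735 -0.585 -0.342
outer loop
vertex 2.842 1.396 -3.73
vertex 2.472 0.614 -1.596
vertex 2.047 1.938 -2.948
endloop
endfacet
facet normal -0.641 0.438 0.630
outer loop
vertex 2.047 1.938 -2.948
vertex 3.818 1.684 -0.97
vertex 3.393 3.009 -2.322
endloop
endfacet
facet normal -0.220 0.683 -0.697
outer loop
vertex 3.393 3.009 -2.322
vertex 2.842 1.396 -3.73
vertex 2.047 1.938 -2.948
endloop
endfacet
facet normal 0.219 -0.683 0.696
outer loop
vertex 2.472 0.614 -1.596
vertex 4.613 1.142 -1.752
vertex 3.818 1.684 -0.97
endloop
endfacet
facet normal -0.736 -0.585 -0.342
outer loop
vertex 3.267 0.071 -2.378
vertex 2.472 0.614 -1.596
vertex 2.842 1.396 -3.73
endloop
endfacet
facet normal 0.219 -0.683 0.697
outer loop
vertex 3.267 0.071 -2.378
vertex 4.613 1.142 -1.752
vertex 2.472 0.614 -1.596
endloop
endfacet
facet normal 0.735 0.585 0.342
outer loop
vertex 3.818 1.684 -0.97
vertex 4.613 1.142 -1.752
vertex 3.393 3.009 -2.322
endloop
endfacet
facet normal -0.219 0.683 -0.697
outer loop
vertex 4.188 2.466 -3.104
vertex 2.842 1.396 -3.73
vertex 3.393 3.009 -2.322
endloop
endfacet
facet normal 0.736 0.585 0.342
outer loop
vertex 3.393 3.009 -2.322
vertex 4.613 1.142 -1.752
vertex 4.188 2.466 -3.104
endloop
endfacet
facet normal 0.641 -0.438 -0.630
outer loop
vertex 4.188 2.466 -3.104
vertex 3.267 0.071 -2.378
vertex 2.842 1.396 -3.73
endloop
endfacet
facet normal 0.641 -0.438 -0.630
outer loop
vertex 4.613 1.142 -1.752
vertex 3.267 0.071 -2.378
vertex 4.188 2.466 -3.104
endloop
endfacet
facet normal 0.418 0.370 -0.830
outer loop
vertex 3.833 3.411 3.081
vertex 3.388 2.762 2.568
vertex 2.979 3.592 2.732
endloop
endfacet
facet normal -0.232 0.507 0.830
outer loop
vertex 3.833 3.411 3.081
vertex 2.979 3.592 2.732
vertex 2.932 2.358 3.472
endloop
endfacet
facet normal 0.418 0.370 -0.830
outer loop
vertex 2.979 3.592 2.732
vertex 3.388 2.762 2.568
vertex 2.534 2.943 2.219
endloop
endfacet
facet normal -0.871 0.277 0.406
outer loop
vertex 2.979 3.592 2.732
vertex 2.534 2.943 2.219
vertex 2.932 2.358 3.472
endloop
endfacet
facet normal 0.418 0.370 -0.830
outer loop
vertex 2.534 2.943 2.219
vertex 3.388 2.762 2.568
vertex 2.943 2.112 2.054
endloop
endfacet
facet normal -0.889 -0.452 0.071
outer loop
vertex 2.534 2.943 2.219
vertex 2.943 2.112 2.054
vertex 2.932 2.358 3.472
endloop
endfacet
facet normal 0.418 0.370 -0.830
outer loop
vertex 2.943 2.112 2.054
vertex 3.388 2.762 2.568
vertex 3.796 1.931 2.403
endloop
endfacet
facet normal -0.268 -0.950 0.163
outer loop
vertex 2.943 2.112 2.054
vertex 3.796 1.931 2.403
vertex 2.932 2.358 3.472
endloop
endfacet
facet normal 0.418 0.370 -0.830
outer loop
vertex 3.796 1.931 2.403
vertex 3.388 2.762 2.568
vertex 4.241 2.581 2.917
endloop
endfacet
facet normal 0.372 -0.719 0.587
outer loop
vertex 3.796 1.931 2.403
vertex 4.241 2.581 2.917
vertex 2.932 2.358 3.472
endloop
endfacet
facet normal 0.418 0.369 -0.830
outer loop
vertex 4.241 2.581 2.917
vertex 3.388 2.762 2.568
vertex 3.833 3.411 3.081
endloop
endfacet
facet normal 0.389 0.009 0.921
outer loop
vertex 4.241 2.581 2.917
vertex 3.833 3.411 3.081
vertex 2.932 2.358 3.472
endloop
endfacet

endsolid
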